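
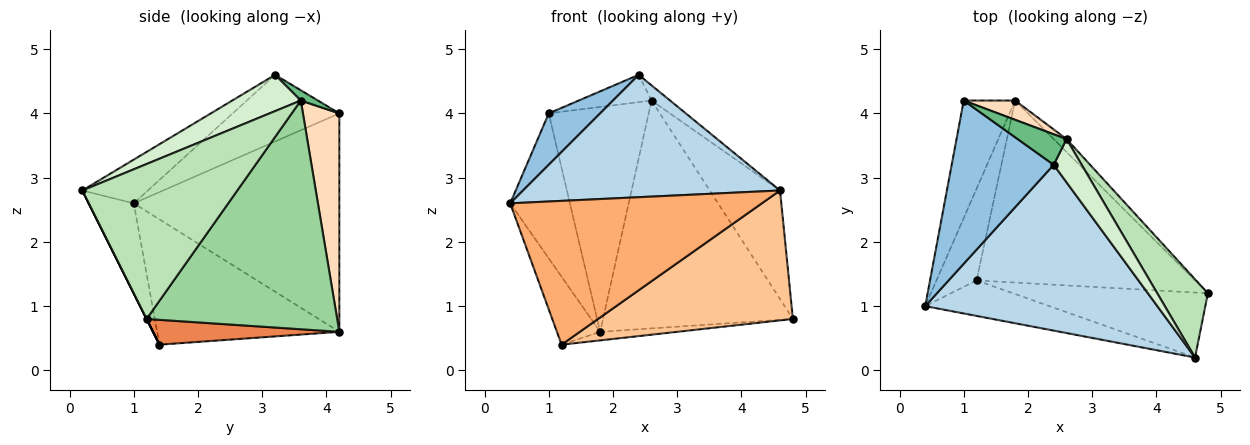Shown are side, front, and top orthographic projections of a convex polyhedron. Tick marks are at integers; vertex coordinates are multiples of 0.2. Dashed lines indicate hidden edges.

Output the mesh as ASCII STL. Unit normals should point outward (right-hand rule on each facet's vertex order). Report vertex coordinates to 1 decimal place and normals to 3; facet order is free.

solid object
 facet normal -0.937 0.272 -0.220
  outer loop
   vertex 1.8 4.2 0.6
   vertex 0.4 1.0 2.6
   vertex 1.0 4.2 4.0
  endloop
 endfacet
 facet normal -0.529 -0.255 0.809
  outer loop
   vertex 2.4 3.2 4.6
   vertex 1.0 4.2 4.0
   vertex 0.4 1.0 2.6
  endloop
 endfacet
 facet normal -0.150 -0.587 0.796
  outer loop
   vertex 2.4 3.2 4.6
   vertex 0.4 1.0 2.6
   vertex 4.6 0.2 2.8
  endloop
 endfacet
 facet normal -0.929 0.220 -0.298
  outer loop
   vertex 1.2 1.4 0.4
   vertex 0.4 1.0 2.6
   vertex 1.8 4.2 0.6
  endloop
 endfacet
 facet normal 0.113 0.047 -0.993
  outer loop
   vertex 1.2 1.4 0.4
   vertex 1.8 4.2 0.6
   vertex 4.8 1.2 0.8
  endloop
 endfacet
 facet normal -0.171 -0.957 -0.236
  outer loop
   vertex 1.2 1.4 0.4
   vertex 4.6 0.2 2.8
   vertex 0.4 1.0 2.6
  endloop
 endfacet
 facet normal 0.000 -0.894 -0.447
  outer loop
   vertex 1.2 1.4 0.4
   vertex 4.8 1.2 0.8
   vertex 4.6 0.2 2.8
  endloop
 endfacet
 facet normal 0.341 0.937 0.080
  outer loop
   vertex 2.6 3.6 4.2
   vertex 1.8 4.2 0.6
   vertex 1.0 4.2 4.0
  endloop
 endfacet
 facet normal 0.155 0.659 0.736
  outer loop
   vertex 2.6 3.6 4.2
   vertex 1.0 4.2 4.0
   vertex 2.4 3.2 4.6
  endloop
 endfacet
 facet normal 0.708 0.705 -0.040
  outer loop
   vertex 2.6 3.6 4.2
   vertex 4.8 1.2 0.8
   vertex 1.8 4.2 0.6
  endloop
 endfacet
 facet normal 0.873 0.396 0.285
  outer loop
   vertex 2.6 3.6 4.2
   vertex 4.6 0.2 2.8
   vertex 4.8 1.2 0.8
  endloop
 endfacet
 facet normal 0.774 0.210 0.597
  outer loop
   vertex 2.6 3.6 4.2
   vertex 2.4 3.2 4.6
   vertex 4.6 0.2 2.8
  endloop
 endfacet
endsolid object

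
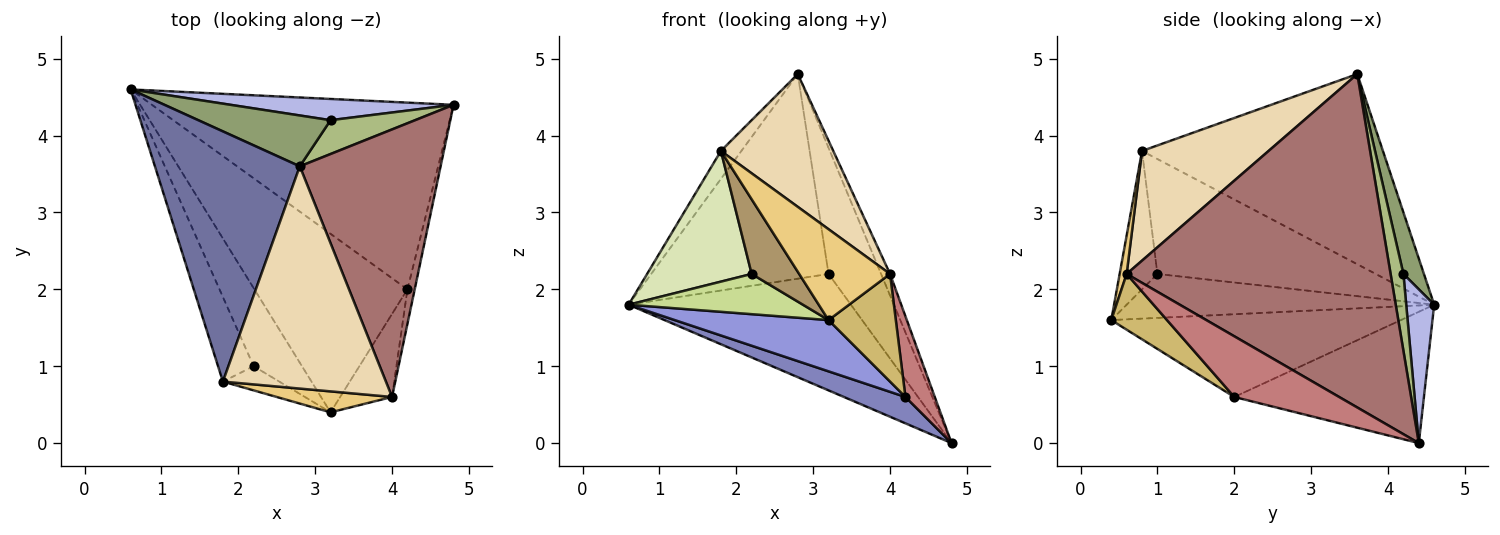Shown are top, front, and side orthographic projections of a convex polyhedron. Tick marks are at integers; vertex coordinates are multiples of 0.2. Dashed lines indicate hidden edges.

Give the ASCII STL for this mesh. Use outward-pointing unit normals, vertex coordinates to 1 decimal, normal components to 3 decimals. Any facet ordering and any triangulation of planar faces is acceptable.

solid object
 facet normal -0.794 0.068 0.605
  outer loop
   vertex 1.8 0.8 3.8
   vertex 2.8 3.6 4.8
   vertex 0.6 4.6 1.8
  endloop
 endfacet
 facet normal -0.396 -0.128 -0.909
  outer loop
   vertex 4.2 2.0 0.6
   vertex 0.6 4.6 1.8
   vertex 4.8 4.4 0.0
  endloop
 endfacet
 facet normal -0.461 -0.245 -0.853
  outer loop
   vertex 4.2 2.0 0.6
   vertex 3.2 0.4 1.6
   vertex 0.6 4.6 1.8
  endloop
 endfacet
 facet normal 0.123 0.976 0.178
  outer loop
   vertex 3.2 4.2 2.2
   vertex 4.8 4.4 0.0
   vertex 0.6 4.6 1.8
  endloop
 endfacet
 facet normal 0.111 0.964 0.240
  outer loop
   vertex 3.2 4.2 2.2
   vertex 0.6 4.6 1.8
   vertex 2.8 3.6 4.8
  endloop
 endfacet
 facet normal 0.229 0.940 0.252
  outer loop
   vertex 3.2 4.2 2.2
   vertex 2.8 3.6 4.8
   vertex 4.8 4.4 0.0
  endloop
 endfacet
 facet normal -0.629 -0.356 -0.691
  outer loop
   vertex 2.2 1.0 2.2
   vertex 0.6 4.6 1.8
   vertex 3.2 0.4 1.6
  endloop
 endfacet
 facet normal -0.869 -0.416 -0.269
  outer loop
   vertex 2.2 1.0 2.2
   vertex 1.8 0.8 3.8
   vertex 0.6 4.6 1.8
  endloop
 endfacet
 facet normal -0.603 -0.759 -0.246
  outer loop
   vertex 2.2 1.0 2.2
   vertex 3.2 0.4 1.6
   vertex 1.8 0.8 3.8
  endloop
 endfacet
 facet normal 0.549 -0.662 -0.511
  outer loop
   vertex 4.0 0.6 2.2
   vertex 3.2 0.4 1.6
   vertex 4.2 2.0 0.6
  endloop
 endfacet
 facet normal 0.075 -0.972 0.224
  outer loop
   vertex 4.0 0.6 2.2
   vertex 1.8 0.8 3.8
   vertex 3.2 0.4 1.6
  endloop
 endfacet
 facet normal 0.500 -0.444 0.743
  outer loop
   vertex 4.0 0.6 2.2
   vertex 2.8 3.6 4.8
   vertex 1.8 0.8 3.8
  endloop
 endfacet
 facet normal 0.921 0.031 0.389
  outer loop
   vertex 4.0 0.6 2.2
   vertex 4.8 4.4 0.0
   vertex 2.8 3.6 4.8
  endloop
 endfacet
 facet normal 0.957 -0.268 -0.115
  outer loop
   vertex 4.0 0.6 2.2
   vertex 4.2 2.0 0.6
   vertex 4.8 4.4 0.0
  endloop
 endfacet
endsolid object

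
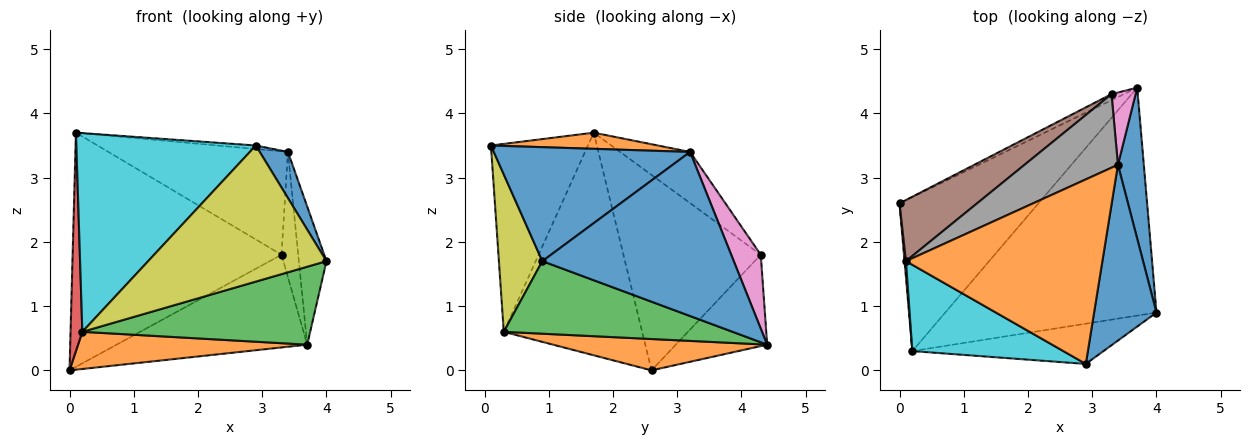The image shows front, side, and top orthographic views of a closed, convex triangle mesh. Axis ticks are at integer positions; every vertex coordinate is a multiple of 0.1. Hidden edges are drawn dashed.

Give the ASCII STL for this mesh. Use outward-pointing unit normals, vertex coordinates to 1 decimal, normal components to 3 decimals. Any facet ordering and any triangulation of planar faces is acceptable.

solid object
 facet normal 0.978 0.141 0.154
  outer loop
   vertex 3.4 3.2 3.4
   vertex 4.0 0.9 1.7
   vertex 3.7 4.4 0.4
  endloop
 endfacet
 facet normal 0.214 -0.229 -0.950
  outer loop
   vertex 0.2 0.3 0.6
   vertex 0.0 2.6 0.0
   vertex 3.7 4.4 0.4
  endloop
 endfacet
 facet normal 0.309 -0.308 -0.900
  outer loop
   vertex 0.2 0.3 0.6
   vertex 3.7 4.4 0.4
   vertex 4.0 0.9 1.7
  endloop
 endfacet
 facet normal -0.996 -0.085 0.006
  outer loop
   vertex 0.2 0.3 0.6
   vertex 0.1 1.7 3.7
   vertex 0.0 2.6 0.0
  endloop
 endfacet
 facet normal -0.432 0.900 -0.059
  outer loop
   vertex 3.3 4.3 1.8
   vertex 3.7 4.4 0.4
   vertex 0.0 2.6 0.0
  endloop
 endfacet
 facet normal -0.537 0.816 0.213
  outer loop
   vertex 3.3 4.3 1.8
   vertex 0.0 2.6 0.0
   vertex 0.1 1.7 3.7
  endloop
 endfacet
 facet normal 0.837 0.473 0.273
  outer loop
   vertex 3.3 4.3 1.8
   vertex 3.4 3.2 3.4
   vertex 3.7 4.4 0.4
  endloop
 endfacet
 facet normal -0.303 0.776 0.553
  outer loop
   vertex 3.3 4.3 1.8
   vertex 0.1 1.7 3.7
   vertex 3.4 3.2 3.4
  endloop
 endfacet
 facet normal 0.227 -0.934 -0.276
  outer loop
   vertex 2.9 0.1 3.5
   vertex 0.2 0.3 0.6
   vertex 4.0 0.9 1.7
  endloop
 endfacet
 facet normal -0.444 -0.822 0.357
  outer loop
   vertex 2.9 0.1 3.5
   vertex 0.1 1.7 3.7
   vertex 0.2 0.3 0.6
  endloop
 endfacet
 facet normal 0.870 -0.125 0.476
  outer loop
   vertex 2.9 0.1 3.5
   vertex 4.0 0.9 1.7
   vertex 3.4 3.2 3.4
  endloop
 endfacet
 facet normal 0.082 0.019 0.996
  outer loop
   vertex 2.9 0.1 3.5
   vertex 3.4 3.2 3.4
   vertex 0.1 1.7 3.7
  endloop
 endfacet
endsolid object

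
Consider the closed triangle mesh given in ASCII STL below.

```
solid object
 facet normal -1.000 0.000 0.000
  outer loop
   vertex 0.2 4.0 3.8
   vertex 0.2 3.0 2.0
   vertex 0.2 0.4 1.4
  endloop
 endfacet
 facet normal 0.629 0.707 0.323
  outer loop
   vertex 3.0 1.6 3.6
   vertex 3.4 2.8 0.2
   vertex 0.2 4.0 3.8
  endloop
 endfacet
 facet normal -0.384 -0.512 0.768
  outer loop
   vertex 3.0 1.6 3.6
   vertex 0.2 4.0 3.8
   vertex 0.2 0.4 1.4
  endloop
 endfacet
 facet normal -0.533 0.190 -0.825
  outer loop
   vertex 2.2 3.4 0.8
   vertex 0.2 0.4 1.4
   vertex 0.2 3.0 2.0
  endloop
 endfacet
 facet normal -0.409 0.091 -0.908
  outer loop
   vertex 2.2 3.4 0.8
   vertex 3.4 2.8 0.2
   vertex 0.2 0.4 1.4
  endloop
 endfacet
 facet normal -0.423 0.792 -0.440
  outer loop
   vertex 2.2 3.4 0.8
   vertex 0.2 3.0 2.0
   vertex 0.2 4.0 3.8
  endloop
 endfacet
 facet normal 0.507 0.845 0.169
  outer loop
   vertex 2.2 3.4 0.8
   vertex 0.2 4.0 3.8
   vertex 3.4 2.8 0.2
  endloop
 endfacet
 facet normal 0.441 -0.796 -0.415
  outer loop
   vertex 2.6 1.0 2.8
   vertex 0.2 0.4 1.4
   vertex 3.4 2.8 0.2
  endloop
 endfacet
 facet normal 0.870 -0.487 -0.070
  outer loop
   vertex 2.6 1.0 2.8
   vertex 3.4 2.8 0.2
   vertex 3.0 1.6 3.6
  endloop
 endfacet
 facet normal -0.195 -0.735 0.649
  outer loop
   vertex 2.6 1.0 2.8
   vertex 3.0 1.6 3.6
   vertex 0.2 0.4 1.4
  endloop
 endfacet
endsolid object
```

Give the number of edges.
15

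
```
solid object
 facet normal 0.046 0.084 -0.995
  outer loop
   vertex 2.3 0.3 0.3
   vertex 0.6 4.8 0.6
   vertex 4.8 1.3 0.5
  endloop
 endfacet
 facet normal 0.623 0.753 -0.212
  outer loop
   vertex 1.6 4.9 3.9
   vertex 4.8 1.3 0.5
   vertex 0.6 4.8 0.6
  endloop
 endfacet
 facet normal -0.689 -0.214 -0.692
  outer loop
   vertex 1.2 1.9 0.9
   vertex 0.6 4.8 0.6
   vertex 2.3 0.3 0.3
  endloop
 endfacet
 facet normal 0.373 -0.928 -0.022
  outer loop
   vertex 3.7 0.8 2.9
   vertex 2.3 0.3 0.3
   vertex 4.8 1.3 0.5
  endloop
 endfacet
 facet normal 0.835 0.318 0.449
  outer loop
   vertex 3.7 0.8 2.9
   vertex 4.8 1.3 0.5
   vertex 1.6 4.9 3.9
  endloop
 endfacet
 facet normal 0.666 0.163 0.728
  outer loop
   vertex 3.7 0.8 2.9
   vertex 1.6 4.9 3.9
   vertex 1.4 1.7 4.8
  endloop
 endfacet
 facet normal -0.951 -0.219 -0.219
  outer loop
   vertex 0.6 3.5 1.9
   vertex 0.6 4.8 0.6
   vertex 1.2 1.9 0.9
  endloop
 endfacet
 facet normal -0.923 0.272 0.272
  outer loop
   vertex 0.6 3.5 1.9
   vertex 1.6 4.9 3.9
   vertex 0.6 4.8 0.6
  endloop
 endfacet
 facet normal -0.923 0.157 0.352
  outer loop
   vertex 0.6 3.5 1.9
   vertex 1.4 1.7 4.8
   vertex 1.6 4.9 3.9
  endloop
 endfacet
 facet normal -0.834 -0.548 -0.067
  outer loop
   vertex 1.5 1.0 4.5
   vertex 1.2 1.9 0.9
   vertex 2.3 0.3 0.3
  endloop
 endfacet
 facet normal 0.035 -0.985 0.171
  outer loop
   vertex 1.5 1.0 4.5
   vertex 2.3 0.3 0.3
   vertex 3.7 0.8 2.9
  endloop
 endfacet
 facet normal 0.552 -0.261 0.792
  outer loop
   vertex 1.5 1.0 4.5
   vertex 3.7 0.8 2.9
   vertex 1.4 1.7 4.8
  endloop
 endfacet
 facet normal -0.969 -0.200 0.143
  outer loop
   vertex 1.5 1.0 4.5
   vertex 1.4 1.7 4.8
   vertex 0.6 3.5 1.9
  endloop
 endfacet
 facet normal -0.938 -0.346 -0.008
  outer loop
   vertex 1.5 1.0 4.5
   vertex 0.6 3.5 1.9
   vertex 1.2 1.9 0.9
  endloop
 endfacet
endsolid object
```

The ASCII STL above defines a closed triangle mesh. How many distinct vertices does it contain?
9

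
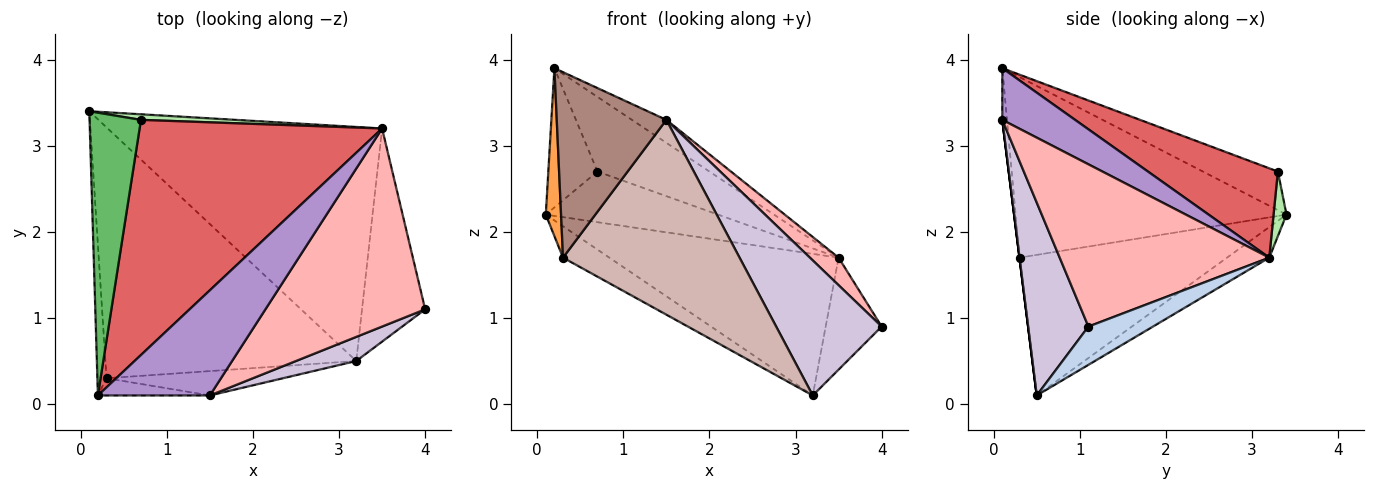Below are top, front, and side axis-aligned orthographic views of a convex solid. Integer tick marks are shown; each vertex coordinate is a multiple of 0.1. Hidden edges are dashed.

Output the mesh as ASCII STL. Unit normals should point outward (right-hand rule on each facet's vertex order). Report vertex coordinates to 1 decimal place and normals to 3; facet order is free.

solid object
 facet normal -0.095 0.515 -0.852
  outer loop
   vertex 3.5 3.2 1.7
   vertex 3.2 0.5 0.1
   vertex 0.1 3.4 2.2
  endloop
 endfacet
 facet normal 0.473 0.410 -0.780
  outer loop
   vertex 3.5 3.2 1.7
   vertex 4.0 1.1 0.9
   vertex 3.2 0.5 0.1
  endloop
 endfacet
 facet normal -0.997 -0.056 -0.050
  outer loop
   vertex 0.3 0.3 1.7
   vertex 0.2 0.1 3.9
   vertex 0.1 3.4 2.2
  endloop
 endfacet
 facet normal -0.486 0.109 -0.867
  outer loop
   vertex 0.3 0.3 1.7
   vertex 0.1 3.4 2.2
   vertex 3.2 0.5 0.1
  endloop
 endfacet
 facet normal -0.559 0.366 0.744
  outer loop
   vertex 0.7 3.3 2.7
   vertex 0.1 3.4 2.2
   vertex 0.2 0.1 3.9
  endloop
 endfacet
 facet normal 0.074 0.991 0.109
  outer loop
   vertex 0.7 3.3 2.7
   vertex 3.5 3.2 1.7
   vertex 0.1 3.4 2.2
  endloop
 endfacet
 facet normal 0.331 0.285 0.899
  outer loop
   vertex 0.7 3.3 2.7
   vertex 0.2 0.1 3.9
   vertex 3.5 3.2 1.7
  endloop
 endfacet
 facet normal 0.709 -0.097 0.698
  outer loop
   vertex 1.5 0.1 3.3
   vertex 4.0 1.1 0.9
   vertex 3.5 3.2 1.7
  endloop
 endfacet
 facet normal 0.411 0.194 0.891
  outer loop
   vertex 1.5 0.1 3.3
   vertex 3.5 3.2 1.7
   vertex 0.2 0.1 3.9
  endloop
 endfacet
 facet normal 0.490 -0.858 0.153
  outer loop
   vertex 1.5 0.1 3.3
   vertex 3.2 0.5 0.1
   vertex 4.0 1.1 0.9
  endloop
 endfacet
 facet normal -0.043 -0.995 -0.092
  outer loop
   vertex 1.5 0.1 3.3
   vertex 0.2 0.1 3.9
   vertex 0.3 0.3 1.7
  endloop
 endfacet
 facet normal 0.000 -0.992 -0.124
  outer loop
   vertex 1.5 0.1 3.3
   vertex 0.3 0.3 1.7
   vertex 3.2 0.5 0.1
  endloop
 endfacet
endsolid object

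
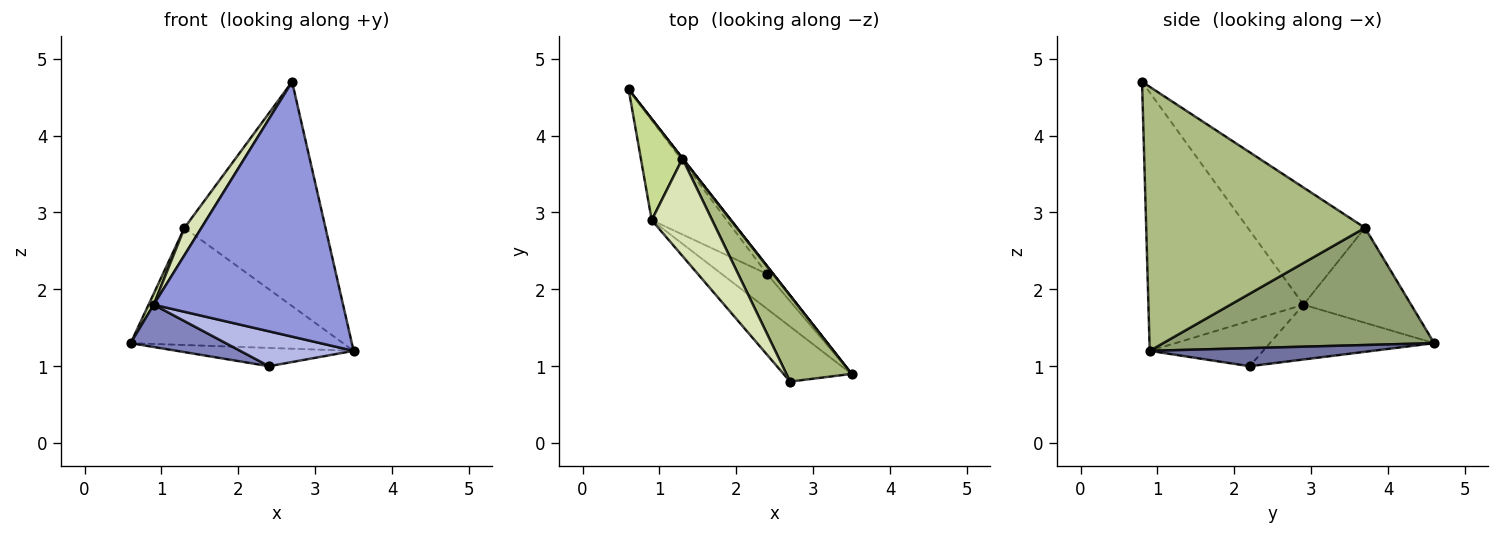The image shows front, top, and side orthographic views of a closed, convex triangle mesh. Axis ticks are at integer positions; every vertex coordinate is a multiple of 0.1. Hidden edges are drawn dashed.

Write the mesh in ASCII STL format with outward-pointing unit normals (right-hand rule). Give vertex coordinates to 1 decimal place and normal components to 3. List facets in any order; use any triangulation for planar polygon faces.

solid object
 facet normal 0.756 0.600 -0.261
  outer loop
   vertex 2.4 2.2 1.0
   vertex 0.6 4.6 1.3
   vertex 3.5 0.9 1.2
  endloop
 endfacet
 facet normal -0.558 -0.323 -0.764
  outer loop
   vertex 0.9 2.9 1.8
   vertex 0.6 4.6 1.3
   vertex 2.4 2.2 1.0
  endloop
 endfacet
 facet normal -0.625 -0.763 -0.165
  outer loop
   vertex 0.9 2.9 1.8
   vertex 3.5 0.9 1.2
   vertex 2.7 0.8 4.7
  endloop
 endfacet
 facet normal -0.577 -0.577 -0.577
  outer loop
   vertex 0.9 2.9 1.8
   vertex 2.4 2.2 1.0
   vertex 3.5 0.9 1.2
  endloop
 endfacet
 facet normal 0.787 0.617 0.003
  outer loop
   vertex 1.3 3.7 2.8
   vertex 3.5 0.9 1.2
   vertex 0.6 4.6 1.3
  endloop
 endfacet
 facet normal 0.823 0.530 0.203
  outer loop
   vertex 1.3 3.7 2.8
   vertex 2.7 0.8 4.7
   vertex 3.5 0.9 1.2
  endloop
 endfacet
 facet normal -0.915 -0.044 0.401
  outer loop
   vertex 1.3 3.7 2.8
   vertex 0.6 4.6 1.3
   vertex 0.9 2.9 1.8
  endloop
 endfacet
 facet normal -0.881 -0.128 0.455
  outer loop
   vertex 1.3 3.7 2.8
   vertex 0.9 2.9 1.8
   vertex 2.7 0.8 4.7
  endloop
 endfacet
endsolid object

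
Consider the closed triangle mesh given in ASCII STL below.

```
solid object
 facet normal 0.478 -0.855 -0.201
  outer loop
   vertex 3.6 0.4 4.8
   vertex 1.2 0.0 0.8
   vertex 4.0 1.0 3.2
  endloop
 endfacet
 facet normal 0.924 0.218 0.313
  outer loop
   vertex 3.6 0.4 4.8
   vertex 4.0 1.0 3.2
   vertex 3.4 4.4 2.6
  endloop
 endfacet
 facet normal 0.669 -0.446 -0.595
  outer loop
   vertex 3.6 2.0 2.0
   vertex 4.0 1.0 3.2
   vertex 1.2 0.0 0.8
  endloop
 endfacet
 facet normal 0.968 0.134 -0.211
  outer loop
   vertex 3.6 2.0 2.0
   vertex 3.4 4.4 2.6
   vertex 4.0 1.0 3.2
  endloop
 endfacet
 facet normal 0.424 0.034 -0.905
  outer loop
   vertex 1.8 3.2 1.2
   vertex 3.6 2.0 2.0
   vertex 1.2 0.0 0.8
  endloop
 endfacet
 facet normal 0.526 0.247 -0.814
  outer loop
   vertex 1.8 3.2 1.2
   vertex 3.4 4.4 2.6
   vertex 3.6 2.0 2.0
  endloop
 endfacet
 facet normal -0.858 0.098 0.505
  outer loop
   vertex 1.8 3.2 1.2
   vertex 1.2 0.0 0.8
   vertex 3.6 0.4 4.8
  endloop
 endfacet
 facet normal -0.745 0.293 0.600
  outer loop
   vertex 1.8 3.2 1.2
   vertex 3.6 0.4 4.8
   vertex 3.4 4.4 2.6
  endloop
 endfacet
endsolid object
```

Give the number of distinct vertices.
6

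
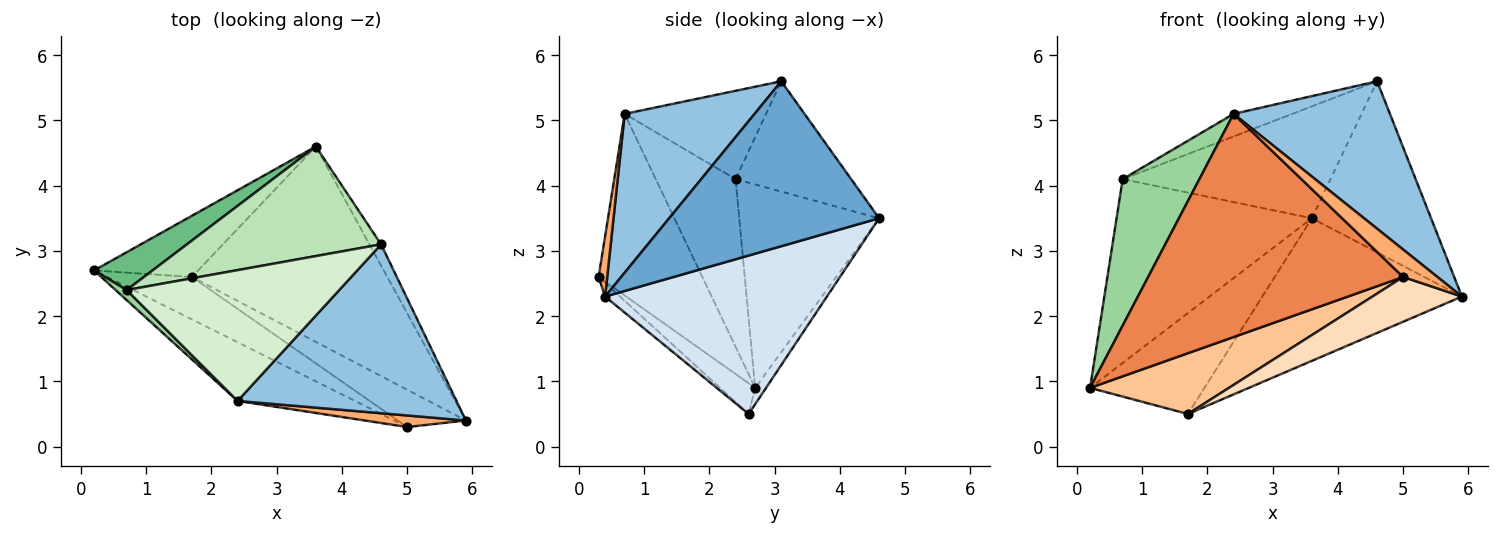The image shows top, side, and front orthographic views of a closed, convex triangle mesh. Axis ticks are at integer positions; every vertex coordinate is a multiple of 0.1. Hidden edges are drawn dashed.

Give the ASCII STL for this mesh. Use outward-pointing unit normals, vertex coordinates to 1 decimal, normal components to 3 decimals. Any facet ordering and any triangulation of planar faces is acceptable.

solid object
 facet normal 0.868 0.493 -0.061
  outer loop
   vertex 4.6 3.1 5.6
   vertex 5.9 0.4 2.3
   vertex 3.6 4.6 3.5
  endloop
 endfacet
 facet normal 0.479 -0.577 0.661
  outer loop
   vertex 2.4 0.7 5.1
   vertex 5.9 0.4 2.3
   vertex 4.6 3.1 5.6
  endloop
 endfacet
 facet normal -0.081 0.852 -0.517
  outer loop
   vertex 1.7 2.6 0.5
   vertex 0.2 2.7 0.9
   vertex 3.6 4.6 3.5
  endloop
 endfacet
 facet normal 0.548 0.493 -0.676
  outer loop
   vertex 1.7 2.6 0.5
   vertex 3.6 4.6 3.5
   vertex 5.9 0.4 2.3
  endloop
 endfacet
 facet normal -0.366 -0.900 -0.237
  outer loop
   vertex 5.0 0.3 2.6
   vertex 2.4 0.7 5.1
   vertex 0.2 2.7 0.9
  endloop
 endfacet
 facet normal 0.226 -0.898 0.379
  outer loop
   vertex 5.0 0.3 2.6
   vertex 5.9 0.4 2.3
   vertex 2.4 0.7 5.1
  endloop
 endfacet
 facet normal -0.203 -0.803 -0.560
  outer loop
   vertex 5.0 0.3 2.6
   vertex 0.2 2.7 0.9
   vertex 1.7 2.6 0.5
  endloop
 endfacet
 facet normal -0.127 -0.762 -0.635
  outer loop
   vertex 5.0 0.3 2.6
   vertex 1.7 2.6 0.5
   vertex 5.9 0.4 2.3
  endloop
 endfacet
 facet normal -0.574 0.802 0.165
  outer loop
   vertex 0.7 2.4 4.1
   vertex 3.6 4.6 3.5
   vertex 0.2 2.7 0.9
  endloop
 endfacet
 facet normal -0.720 -0.692 0.048
  outer loop
   vertex 0.7 2.4 4.1
   vertex 0.2 2.7 0.9
   vertex 2.4 0.7 5.1
  endloop
 endfacet
 facet normal -0.369 0.664 0.650
  outer loop
   vertex 0.7 2.4 4.1
   vertex 4.6 3.1 5.6
   vertex 3.6 4.6 3.5
  endloop
 endfacet
 facet normal -0.379 0.157 0.912
  outer loop
   vertex 0.7 2.4 4.1
   vertex 2.4 0.7 5.1
   vertex 4.6 3.1 5.6
  endloop
 endfacet
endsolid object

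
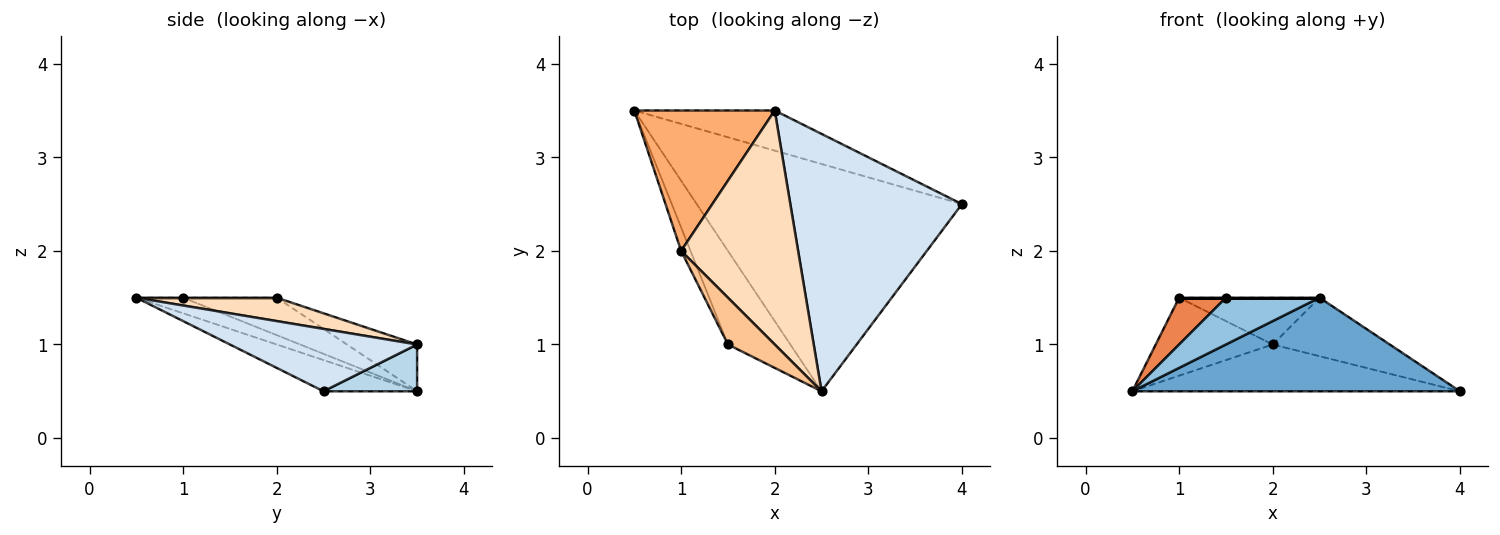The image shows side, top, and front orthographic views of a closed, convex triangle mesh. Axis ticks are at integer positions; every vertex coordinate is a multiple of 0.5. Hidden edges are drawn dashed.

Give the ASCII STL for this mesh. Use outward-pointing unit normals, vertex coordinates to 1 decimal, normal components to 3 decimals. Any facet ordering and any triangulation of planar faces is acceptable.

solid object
 facet normal -0.108 -0.379 -0.919
  outer loop
   vertex 2.5 0.5 1.5
   vertex 0.5 3.5 0.5
   vertex 4.0 2.5 0.5
  endloop
 endfacet
 facet normal -0.218 -0.436 -0.873
  outer loop
   vertex 1.5 1.0 1.5
   vertex 0.5 3.5 0.5
   vertex 2.5 0.5 1.5
  endloop
 endfacet
 facet normal 0.212 0.742 -0.636
  outer loop
   vertex 2.0 3.5 1.0
   vertex 4.0 2.5 0.5
   vertex 0.5 3.5 0.5
  endloop
 endfacet
 facet normal 0.334 0.209 0.919
  outer loop
   vertex 2.0 3.5 1.0
   vertex 2.5 0.5 1.5
   vertex 4.0 2.5 0.5
  endloop
 endfacet
 facet normal -0.873 -0.436 -0.218
  outer loop
   vertex 1.0 2.0 1.5
   vertex 0.5 3.5 0.5
   vertex 1.5 1.0 1.5
  endloop
 endfacet
 facet normal -0.280 0.466 0.839
  outer loop
   vertex 1.0 2.0 1.5
   vertex 2.0 3.5 1.0
   vertex 0.5 3.5 0.5
  endloop
 endfacet
 facet normal 0.000 0.000 1.000
  outer loop
   vertex 1.0 2.0 1.5
   vertex 1.5 1.0 1.5
   vertex 2.5 0.5 1.5
  endloop
 endfacet
 facet normal 0.192 0.192 0.962
  outer loop
   vertex 1.0 2.0 1.5
   vertex 2.5 0.5 1.5
   vertex 2.0 3.5 1.0
  endloop
 endfacet
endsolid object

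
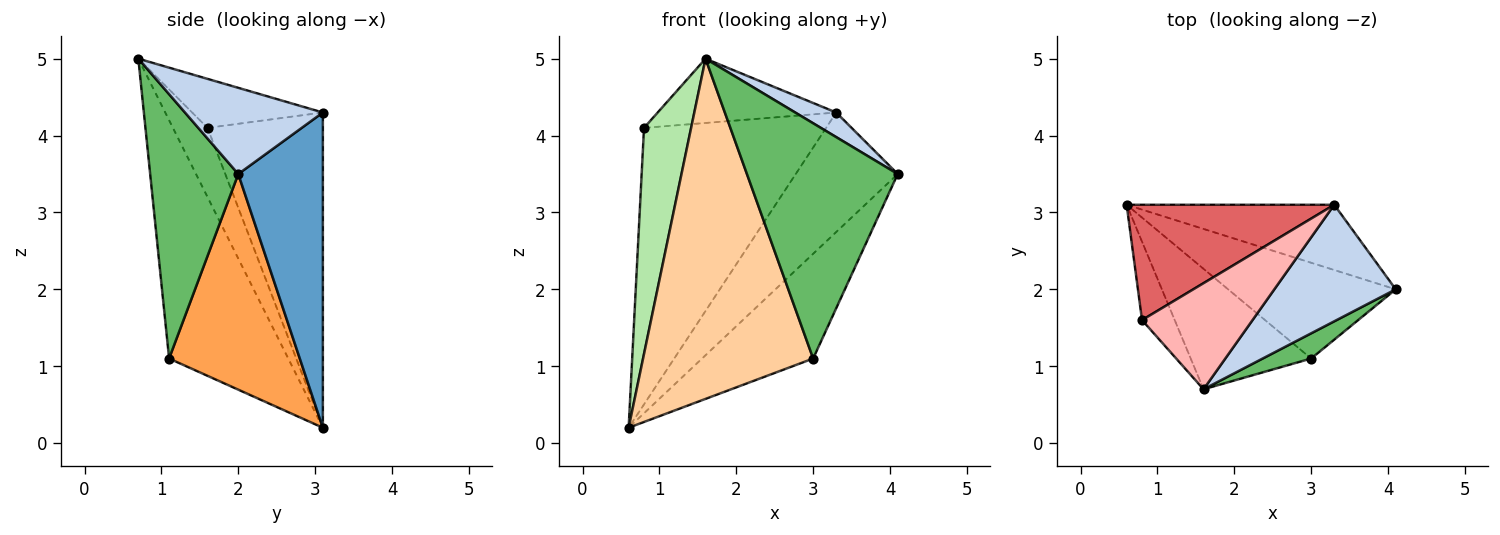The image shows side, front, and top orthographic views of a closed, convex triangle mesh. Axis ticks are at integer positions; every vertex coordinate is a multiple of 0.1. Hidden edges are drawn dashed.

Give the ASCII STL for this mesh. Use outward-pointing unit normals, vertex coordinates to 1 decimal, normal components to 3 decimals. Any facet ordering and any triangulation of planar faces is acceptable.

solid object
 facet normal 0.588 0.710 -0.387
  outer loop
   vertex 3.3 3.1 4.3
   vertex 4.1 2.0 3.5
   vertex 0.6 3.1 0.2
  endloop
 endfacet
 facet normal 0.570 -0.170 0.804
  outer loop
   vertex 3.3 3.1 4.3
   vertex 1.6 0.7 5.0
   vertex 4.1 2.0 3.5
  endloop
 endfacet
 facet normal 0.656 0.557 -0.509
  outer loop
   vertex 3.0 1.1 1.1
   vertex 0.6 3.1 0.2
   vertex 4.1 2.0 3.5
  endloop
 endfacet
 facet normal -0.551 -0.787 -0.278
  outer loop
   vertex 3.0 1.1 1.1
   vertex 1.6 0.7 5.0
   vertex 0.6 3.1 0.2
  endloop
 endfacet
 facet normal 0.502 -0.860 0.092
  outer loop
   vertex 3.0 1.1 1.1
   vertex 4.1 2.0 3.5
   vertex 1.6 0.7 5.0
  endloop
 endfacet
 facet normal -0.570 -0.776 -0.269
  outer loop
   vertex 0.8 1.6 4.1
   vertex 0.6 3.1 0.2
   vertex 1.6 0.7 5.0
  endloop
 endfacet
 facet normal -0.505 0.797 0.332
  outer loop
   vertex 0.8 1.6 4.1
   vertex 3.3 3.1 4.3
   vertex 0.6 3.1 0.2
  endloop
 endfacet
 facet normal -0.355 0.484 0.800
  outer loop
   vertex 0.8 1.6 4.1
   vertex 1.6 0.7 5.0
   vertex 3.3 3.1 4.3
  endloop
 endfacet
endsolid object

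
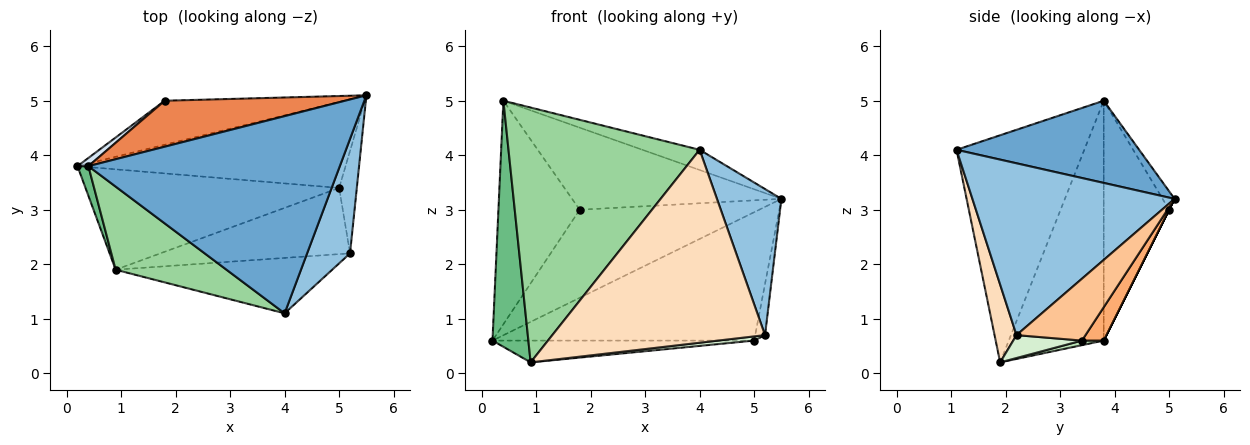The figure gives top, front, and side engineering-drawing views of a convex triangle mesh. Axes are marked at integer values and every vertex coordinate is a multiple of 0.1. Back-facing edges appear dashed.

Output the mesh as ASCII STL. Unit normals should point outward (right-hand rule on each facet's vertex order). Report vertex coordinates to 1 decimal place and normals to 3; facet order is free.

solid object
 facet normal 0.309 0.097 0.946
  outer loop
   vertex 0.4 3.8 5.0
   vertex 4.0 1.1 4.1
   vertex 5.5 5.1 3.2
  endloop
 endfacet
 facet normal 0.927 -0.295 0.232
  outer loop
   vertex 5.2 2.2 0.7
   vertex 5.5 5.1 3.2
   vertex 4.0 1.1 4.1
  endloop
 endfacet
 facet normal 0.000 0.894 -0.447
  outer loop
   vertex 1.8 5.0 3.0
   vertex 5.5 5.1 3.2
   vertex 0.2 3.8 0.6
  endloop
 endfacet
 facet normal -0.627 0.779 0.028
  outer loop
   vertex 1.8 5.0 3.0
   vertex 0.2 3.8 0.6
   vertex 0.4 3.8 5.0
  endloop
 endfacet
 facet normal -0.050 0.871 0.488
  outer loop
   vertex 1.8 5.0 3.0
   vertex 0.4 3.8 5.0
   vertex 5.5 5.1 3.2
  endloop
 endfacet
 facet normal 0.069 0.829 -0.555
  outer loop
   vertex 5.0 3.4 0.6
   vertex 0.2 3.8 0.6
   vertex 5.5 5.1 3.2
  endloop
 endfacet
 facet normal 0.953 0.136 -0.272
  outer loop
   vertex 5.0 3.4 0.6
   vertex 5.5 5.1 3.2
   vertex 5.2 2.2 0.7
  endloop
 endfacet
 facet normal 0.099 -0.956 -0.275
  outer loop
   vertex 0.9 1.9 0.2
   vertex 5.2 2.2 0.7
   vertex 4.0 1.1 4.1
  endloop
 endfacet
 facet normal -0.935 -0.353 0.042
  outer loop
   vertex 0.9 1.9 0.2
   vertex 0.4 3.8 5.0
   vertex 0.2 3.8 0.6
  endloop
 endfacet
 facet normal -0.536 -0.802 0.262
  outer loop
   vertex 0.9 1.9 0.2
   vertex 4.0 1.1 4.1
   vertex 0.4 3.8 5.0
  endloop
 endfacet
 facet normal 0.018 0.212 -0.977
  outer loop
   vertex 0.9 1.9 0.2
   vertex 0.2 3.8 0.6
   vertex 5.0 3.4 0.6
  endloop
 endfacet
 facet normal 0.120 -0.063 -0.991
  outer loop
   vertex 0.9 1.9 0.2
   vertex 5.0 3.4 0.6
   vertex 5.2 2.2 0.7
  endloop
 endfacet
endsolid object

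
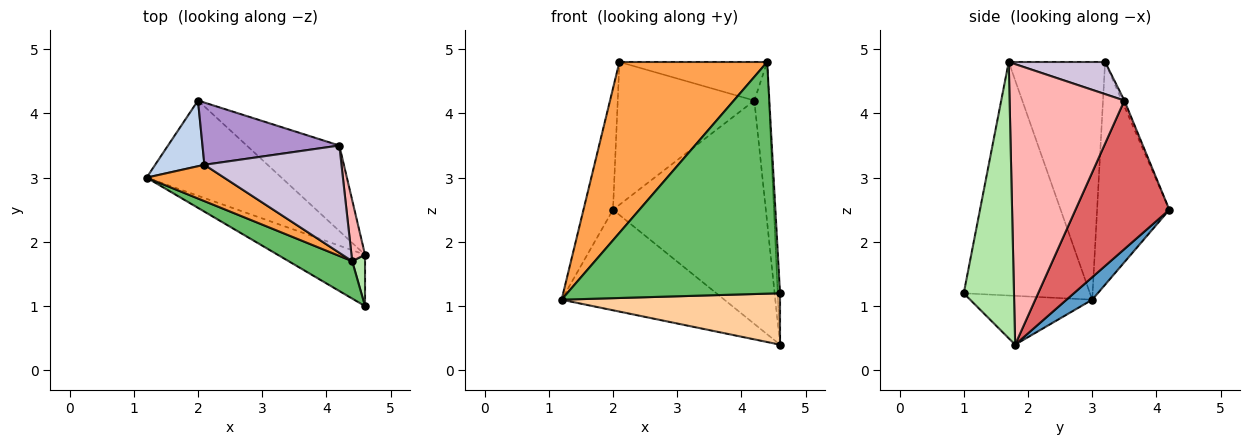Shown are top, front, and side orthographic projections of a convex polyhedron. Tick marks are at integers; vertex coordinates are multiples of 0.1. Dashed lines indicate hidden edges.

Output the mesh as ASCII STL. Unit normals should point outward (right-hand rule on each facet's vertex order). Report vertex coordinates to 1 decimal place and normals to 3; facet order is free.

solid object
 facet normal 0.114 0.721 -0.683
  outer loop
   vertex 2.0 4.2 2.5
   vertex 4.6 1.8 0.4
   vertex 1.2 3.0 1.1
  endloop
 endfacet
 facet normal -0.907 0.371 0.201
  outer loop
   vertex 2.1 3.2 4.8
   vertex 2.0 4.2 2.5
   vertex 1.2 3.0 1.1
  endloop
 endfacet
 facet normal -0.538 -0.825 0.175
  outer loop
   vertex 2.1 3.2 4.8
   vertex 1.2 3.0 1.1
   vertex 4.4 1.7 4.8
  endloop
 endfacet
 facet normal -0.367 -0.658 -0.658
  outer loop
   vertex 4.6 1.0 1.2
   vertex 1.2 3.0 1.1
   vertex 4.6 1.8 0.4
  endloop
 endfacet
 facet normal -0.505 -0.852 0.138
  outer loop
   vertex 4.6 1.0 1.2
   vertex 4.4 1.7 4.8
   vertex 1.2 3.0 1.1
  endloop
 endfacet
 facet normal 0.998 0.046 0.046
  outer loop
   vertex 4.6 1.0 1.2
   vertex 4.6 1.8 0.4
   vertex 4.4 1.7 4.8
  endloop
 endfacet
 facet normal 0.497 0.810 -0.310
  outer loop
   vertex 4.2 3.5 4.2
   vertex 4.6 1.8 0.4
   vertex 2.0 4.2 2.5
  endloop
 endfacet
 facet normal 0.991 0.126 0.048
  outer loop
   vertex 4.2 3.5 4.2
   vertex 4.4 1.7 4.8
   vertex 4.6 1.8 0.4
  endloop
 endfacet
 facet normal -0.017 0.917 0.399
  outer loop
   vertex 4.2 3.5 4.2
   vertex 2.0 4.2 2.5
   vertex 2.1 3.2 4.8
  endloop
 endfacet
 facet normal 0.215 0.330 0.919
  outer loop
   vertex 4.2 3.5 4.2
   vertex 2.1 3.2 4.8
   vertex 4.4 1.7 4.8
  endloop
 endfacet
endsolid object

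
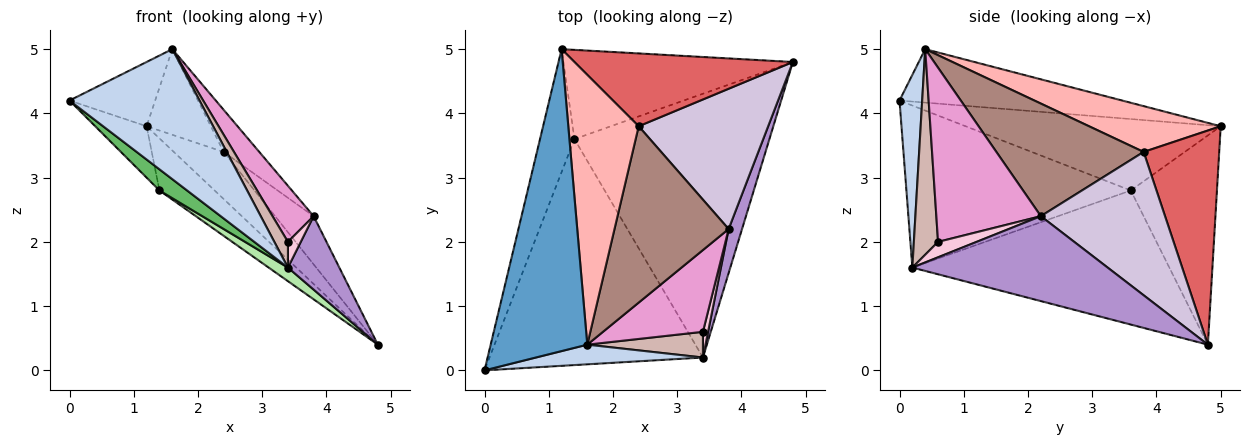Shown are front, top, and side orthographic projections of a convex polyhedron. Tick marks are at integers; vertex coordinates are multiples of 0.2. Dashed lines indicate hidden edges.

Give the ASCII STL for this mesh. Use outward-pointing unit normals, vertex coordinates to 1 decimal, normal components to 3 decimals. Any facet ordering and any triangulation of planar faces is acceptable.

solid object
 facet normal -0.476 0.183 0.860
  outer loop
   vertex 1.6 0.4 5.0
   vertex 1.2 5.0 3.8
   vertex 0.0 0.0 4.2
  endloop
 endfacet
 facet normal 0.170 -0.974 0.147
  outer loop
   vertex 3.4 0.2 1.6
   vertex 1.6 0.4 5.0
   vertex 0.0 0.0 4.2
  endloop
 endfacet
 facet normal -0.886 0.179 -0.427
  outer loop
   vertex 1.4 3.6 2.8
   vertex 0.0 0.0 4.2
   vertex 1.2 5.0 3.8
  endloop
 endfacet
 facet normal -0.619 0.396 -0.678
  outer loop
   vertex 1.4 3.6 2.8
   vertex 1.2 5.0 3.8
   vertex 4.8 4.8 0.4
  endloop
 endfacet
 facet normal -0.603 -0.074 -0.794
  outer loop
   vertex 1.4 3.6 2.8
   vertex 3.4 0.2 1.6
   vertex 0.0 0.0 4.2
  endloop
 endfacet
 facet normal -0.566 -0.042 -0.823
  outer loop
   vertex 1.4 3.6 2.8
   vertex 4.8 4.8 0.4
   vertex 3.4 0.2 1.6
  endloop
 endfacet
 facet normal 0.636 0.419 0.648
  outer loop
   vertex 2.4 3.8 3.4
   vertex 4.8 4.8 0.4
   vertex 1.2 5.0 3.8
  endloop
 endfacet
 facet normal 0.527 0.257 0.810
  outer loop
   vertex 2.4 3.8 3.4
   vertex 1.2 5.0 3.8
   vertex 1.6 0.4 5.0
  endloop
 endfacet
 facet normal 0.956 -0.252 0.151
  outer loop
   vertex 3.8 2.2 2.4
   vertex 3.4 0.2 1.6
   vertex 4.8 4.8 0.4
  endloop
 endfacet
 facet normal 0.723 0.224 0.653
  outer loop
   vertex 3.8 2.2 2.4
   vertex 4.8 4.8 0.4
   vertex 2.4 3.8 3.4
  endloop
 endfacet
 facet normal 0.692 0.167 0.702
  outer loop
   vertex 3.8 2.2 2.4
   vertex 2.4 3.8 3.4
   vertex 1.6 0.4 5.0
  endloop
 endfacet
 facet normal 0.783 -0.440 0.440
  outer loop
   vertex 3.4 0.6 2.0
   vertex 1.6 0.4 5.0
   vertex 3.4 0.2 1.6
  endloop
 endfacet
 facet normal 0.821 -0.323 0.471
  outer loop
   vertex 3.4 0.6 2.0
   vertex 3.8 2.2 2.4
   vertex 1.6 0.4 5.0
  endloop
 endfacet
 facet normal 0.905 -0.302 0.302
  outer loop
   vertex 3.4 0.6 2.0
   vertex 3.4 0.2 1.6
   vertex 3.8 2.2 2.4
  endloop
 endfacet
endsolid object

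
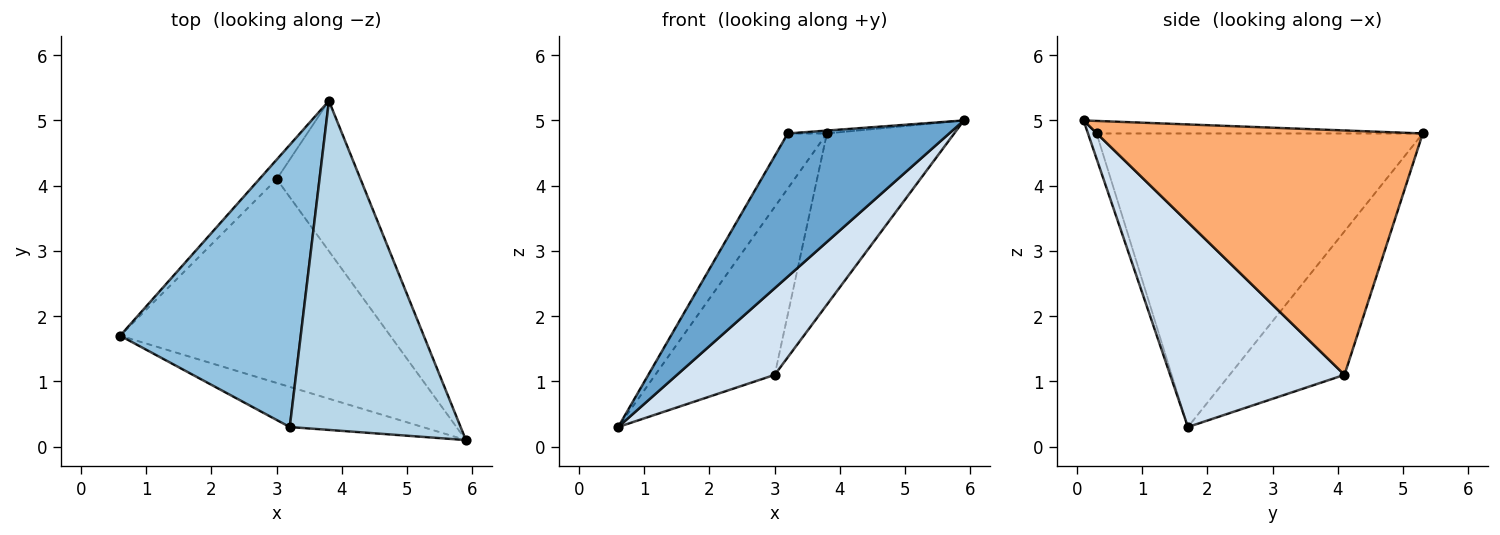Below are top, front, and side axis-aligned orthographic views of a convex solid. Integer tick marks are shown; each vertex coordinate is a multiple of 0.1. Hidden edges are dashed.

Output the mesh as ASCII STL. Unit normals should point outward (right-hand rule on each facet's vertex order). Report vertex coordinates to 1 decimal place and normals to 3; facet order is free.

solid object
 facet normal -0.051 -0.962 -0.270
  outer loop
   vertex 3.2 0.3 4.8
   vertex 0.6 1.7 0.3
   vertex 5.9 0.1 5.0
  endloop
 endfacet
 facet normal -0.847 0.102 0.521
  outer loop
   vertex 3.2 0.3 4.8
   vertex 3.8 5.3 4.8
   vertex 0.6 1.7 0.3
  endloop
 endfacet
 facet normal -0.073 0.009 0.997
  outer loop
   vertex 3.2 0.3 4.8
   vertex 5.9 0.1 5.0
   vertex 3.8 5.3 4.8
  endloop
 endfacet
 facet normal 0.572 -0.321 -0.755
  outer loop
   vertex 3.0 4.1 1.1
   vertex 5.9 0.1 5.0
   vertex 0.6 1.7 0.3
  endloop
 endfacet
 facet normal -0.691 0.718 -0.084
  outer loop
   vertex 3.0 4.1 1.1
   vertex 0.6 1.7 0.3
   vertex 3.8 5.3 4.8
  endloop
 endfacet
 facet normal 0.887 0.347 -0.304
  outer loop
   vertex 3.0 4.1 1.1
   vertex 3.8 5.3 4.8
   vertex 5.9 0.1 5.0
  endloop
 endfacet
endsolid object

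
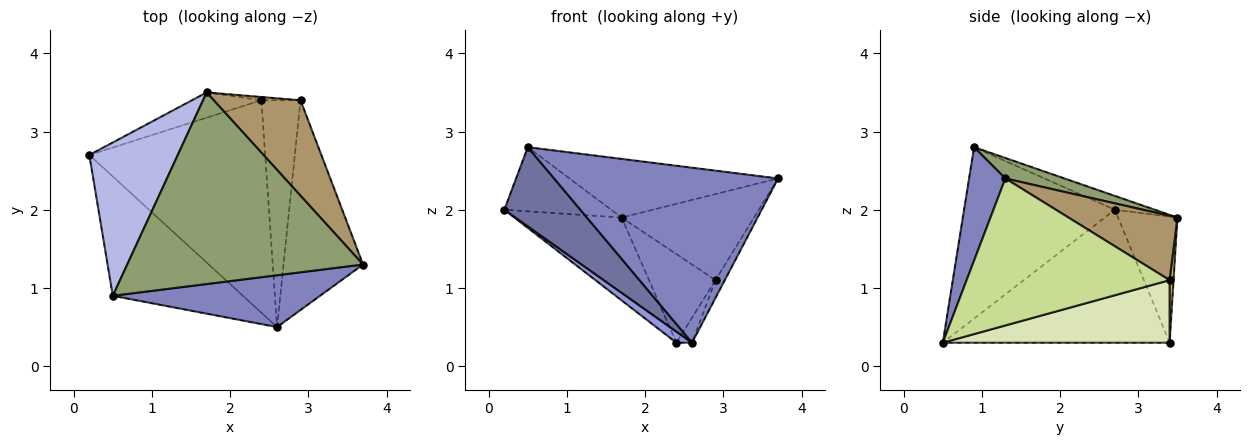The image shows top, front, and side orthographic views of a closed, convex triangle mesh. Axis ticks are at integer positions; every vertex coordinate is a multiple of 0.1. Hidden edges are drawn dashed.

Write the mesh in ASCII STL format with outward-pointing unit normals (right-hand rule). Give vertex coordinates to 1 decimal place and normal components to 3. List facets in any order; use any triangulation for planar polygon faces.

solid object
 facet normal -0.739 -0.373 -0.561
  outer loop
   vertex 2.6 0.5 0.3
   vertex 0.5 0.9 2.8
   vertex 0.2 2.7 2.0
  endloop
 endfacet
 facet normal 0.154 -0.947 0.281
  outer loop
   vertex 2.6 0.5 0.3
   vertex 3.7 1.3 2.4
   vertex 0.5 0.9 2.8
  endloop
 endfacet
 facet normal -0.603 -0.042 -0.797
  outer loop
   vertex 2.4 3.4 0.3
   vertex 2.6 0.5 0.3
   vertex 0.2 2.7 2.0
  endloop
 endfacet
 facet normal -0.143 0.382 0.913
  outer loop
   vertex 1.7 3.5 1.9
   vertex 0.2 2.7 2.0
   vertex 0.5 0.9 2.8
  endloop
 endfacet
 facet normal 0.083 0.292 0.953
  outer loop
   vertex 1.7 3.5 1.9
   vertex 0.5 0.9 2.8
   vertex 3.7 1.3 2.4
  endloop
 endfacet
 facet normal -0.468 0.845 -0.258
  outer loop
   vertex 1.7 3.5 1.9
   vertex 2.4 3.4 0.3
   vertex 0.2 2.7 2.0
  endloop
 endfacet
 facet normal 0.879 0.040 -0.476
  outer loop
   vertex 2.9 3.4 1.1
   vertex 3.7 1.3 2.4
   vertex 2.6 0.5 0.3
  endloop
 endfacet
 facet normal 0.847 0.058 -0.529
  outer loop
   vertex 2.9 3.4 1.1
   vertex 2.6 0.5 0.3
   vertex 2.4 3.4 0.3
  endloop
 endfacet
 facet normal 0.483 0.587 0.651
  outer loop
   vertex 2.9 3.4 1.1
   vertex 1.7 3.5 1.9
   vertex 3.7 1.3 2.4
  endloop
 endfacet
 facet normal 0.059 0.998 -0.037
  outer loop
   vertex 2.9 3.4 1.1
   vertex 2.4 3.4 0.3
   vertex 1.7 3.5 1.9
  endloop
 endfacet
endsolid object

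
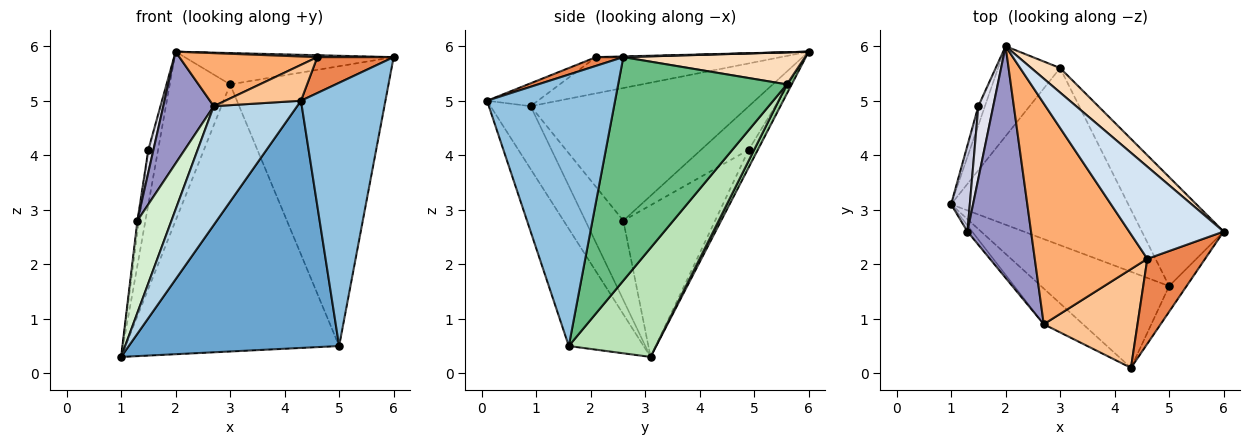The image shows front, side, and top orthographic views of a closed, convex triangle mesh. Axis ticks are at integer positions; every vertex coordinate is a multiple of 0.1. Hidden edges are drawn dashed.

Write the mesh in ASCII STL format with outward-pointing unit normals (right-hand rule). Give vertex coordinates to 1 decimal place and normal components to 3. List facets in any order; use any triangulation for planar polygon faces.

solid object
 facet normal -0.315 -0.885 -0.344
  outer loop
   vertex 5.0 1.6 0.5
   vertex 4.3 0.1 5.0
   vertex 1.0 3.1 0.3
  endloop
 endfacet
 facet normal 0.834 -0.550 -0.054
  outer loop
   vertex 5.0 1.6 0.5
   vertex 6.0 2.6 5.8
   vertex 4.3 0.1 5.0
  endloop
 endfacet
 facet normal -0.419 -0.870 -0.261
  outer loop
   vertex 2.7 0.9 4.9
   vertex 1.0 3.1 0.3
   vertex 4.3 0.1 5.0
  endloop
 endfacet
 facet normal 0.007 -0.021 1.000
  outer loop
   vertex 4.6 2.1 5.8
   vertex 6.0 2.6 5.8
   vertex 2.0 6.0 5.9
  endloop
 endfacet
 facet normal 0.138 -0.386 0.912
  outer loop
   vertex 4.6 2.1 5.8
   vertex 4.3 0.1 5.0
   vertex 6.0 2.6 5.8
  endloop
 endfacet
 facet normal -0.299 -0.223 0.928
  outer loop
   vertex 4.6 2.1 5.8
   vertex 2.0 6.0 5.9
   vertex 2.7 0.9 4.9
  endloop
 endfacet
 facet normal -0.224 -0.333 0.916
  outer loop
   vertex 4.6 2.1 5.8
   vertex 2.7 0.9 4.9
   vertex 4.3 0.1 5.0
  endloop
 endfacet
 facet normal 0.565 0.650 0.509
  outer loop
   vertex 3.0 5.6 5.3
   vertex 2.0 6.0 5.9
   vertex 6.0 2.6 5.8
  endloop
 endfacet
 facet normal 0.704 0.661 -0.258
  outer loop
   vertex 3.0 5.6 5.3
   vertex 6.0 2.6 5.8
   vertex 5.0 1.6 0.5
  endloop
 endfacet
 facet normal 0.071 0.881 -0.469
  outer loop
   vertex 3.0 5.6 5.3
   vertex 1.0 3.1 0.3
   vertex 2.0 6.0 5.9
  endloop
 endfacet
 facet normal 0.322 0.789 -0.523
  outer loop
   vertex 3.0 5.6 5.3
   vertex 5.0 1.6 0.5
   vertex 1.0 3.1 0.3
  endloop
 endfacet
 facet normal -0.744 -0.667 -0.044
  outer loop
   vertex 1.3 2.6 2.8
   vertex 1.0 3.1 0.3
   vertex 2.7 0.9 4.9
  endloop
 endfacet
 facet normal -0.883 -0.204 0.423
  outer loop
   vertex 1.3 2.6 2.8
   vertex 2.7 0.9 4.9
   vertex 2.0 6.0 5.9
  endloop
 endfacet
 facet normal -0.664 0.706 -0.247
  outer loop
   vertex 1.5 4.9 4.1
   vertex 2.0 6.0 5.9
   vertex 1.0 3.1 0.3
  endloop
 endfacet
 facet normal -0.992 0.017 0.122
  outer loop
   vertex 1.5 4.9 4.1
   vertex 1.0 3.1 0.3
   vertex 1.3 2.6 2.8
  endloop
 endfacet
 facet normal -0.941 -0.101 0.323
  outer loop
   vertex 1.5 4.9 4.1
   vertex 1.3 2.6 2.8
   vertex 2.0 6.0 5.9
  endloop
 endfacet
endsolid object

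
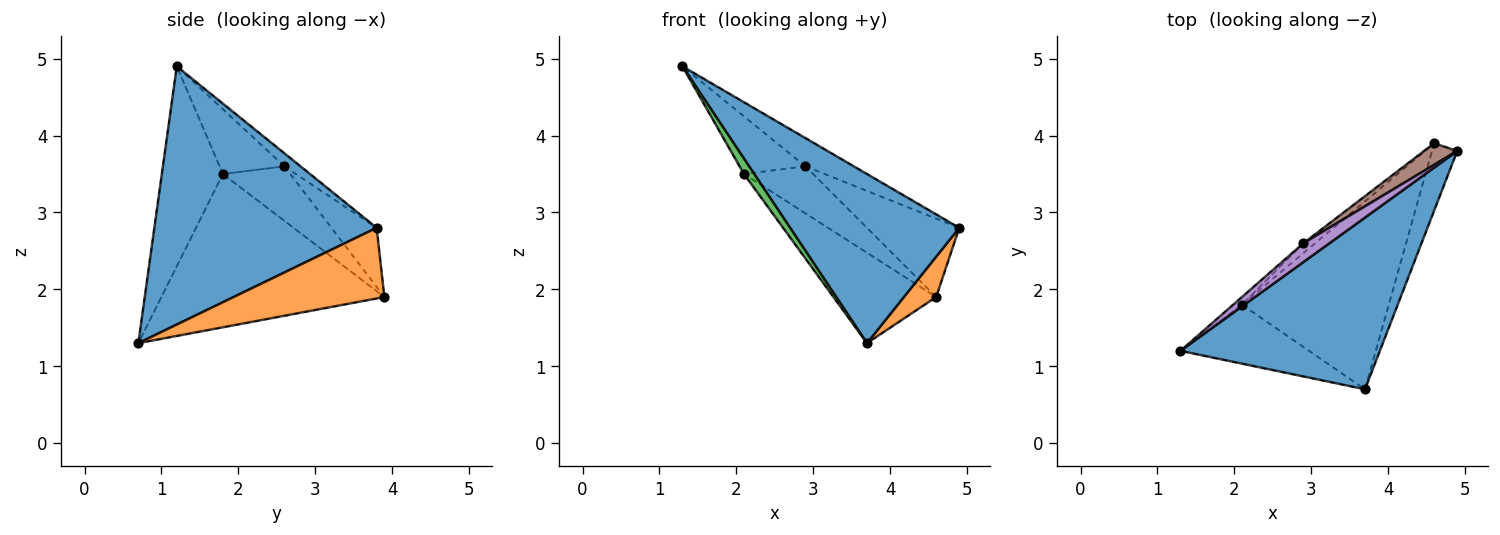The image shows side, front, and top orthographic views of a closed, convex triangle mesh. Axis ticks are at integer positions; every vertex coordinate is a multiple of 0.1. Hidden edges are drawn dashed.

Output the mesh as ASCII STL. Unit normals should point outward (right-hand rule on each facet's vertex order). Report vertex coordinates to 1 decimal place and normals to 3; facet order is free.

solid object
 facet normal 0.678 -0.516 0.524
  outer loop
   vertex 3.7 0.7 1.3
   vertex 4.9 3.8 2.8
   vertex 1.3 1.2 4.9
  endloop
 endfacet
 facet normal 0.923 -0.198 -0.330
  outer loop
   vertex 4.6 3.9 1.9
   vertex 4.9 3.8 2.8
   vertex 3.7 0.7 1.3
  endloop
 endfacet
 facet normal -0.833 -0.140 -0.536
  outer loop
   vertex 2.1 1.8 3.5
   vertex 3.7 0.7 1.3
   vertex 1.3 1.2 4.9
  endloop
 endfacet
 facet normal -0.685 0.316 -0.656
  outer loop
   vertex 2.1 1.8 3.5
   vertex 4.6 3.9 1.9
   vertex 3.7 0.7 1.3
  endloop
 endfacet
 facet normal -0.267 0.802 0.535
  outer loop
   vertex 2.9 2.6 3.6
   vertex 1.3 1.2 4.9
   vertex 4.9 3.8 2.8
  endloop
 endfacet
 facet normal -0.427 0.872 0.239
  outer loop
   vertex 2.9 2.6 3.6
   vertex 4.9 3.8 2.8
   vertex 4.6 3.9 1.9
  endloop
 endfacet
 facet normal -0.698 0.710 -0.095
  outer loop
   vertex 2.9 2.6 3.6
   vertex 2.1 1.8 3.5
   vertex 1.3 1.2 4.9
  endloop
 endfacet
 facet normal -0.690 0.709 -0.148
  outer loop
   vertex 2.9 2.6 3.6
   vertex 4.6 3.9 1.9
   vertex 2.1 1.8 3.5
  endloop
 endfacet
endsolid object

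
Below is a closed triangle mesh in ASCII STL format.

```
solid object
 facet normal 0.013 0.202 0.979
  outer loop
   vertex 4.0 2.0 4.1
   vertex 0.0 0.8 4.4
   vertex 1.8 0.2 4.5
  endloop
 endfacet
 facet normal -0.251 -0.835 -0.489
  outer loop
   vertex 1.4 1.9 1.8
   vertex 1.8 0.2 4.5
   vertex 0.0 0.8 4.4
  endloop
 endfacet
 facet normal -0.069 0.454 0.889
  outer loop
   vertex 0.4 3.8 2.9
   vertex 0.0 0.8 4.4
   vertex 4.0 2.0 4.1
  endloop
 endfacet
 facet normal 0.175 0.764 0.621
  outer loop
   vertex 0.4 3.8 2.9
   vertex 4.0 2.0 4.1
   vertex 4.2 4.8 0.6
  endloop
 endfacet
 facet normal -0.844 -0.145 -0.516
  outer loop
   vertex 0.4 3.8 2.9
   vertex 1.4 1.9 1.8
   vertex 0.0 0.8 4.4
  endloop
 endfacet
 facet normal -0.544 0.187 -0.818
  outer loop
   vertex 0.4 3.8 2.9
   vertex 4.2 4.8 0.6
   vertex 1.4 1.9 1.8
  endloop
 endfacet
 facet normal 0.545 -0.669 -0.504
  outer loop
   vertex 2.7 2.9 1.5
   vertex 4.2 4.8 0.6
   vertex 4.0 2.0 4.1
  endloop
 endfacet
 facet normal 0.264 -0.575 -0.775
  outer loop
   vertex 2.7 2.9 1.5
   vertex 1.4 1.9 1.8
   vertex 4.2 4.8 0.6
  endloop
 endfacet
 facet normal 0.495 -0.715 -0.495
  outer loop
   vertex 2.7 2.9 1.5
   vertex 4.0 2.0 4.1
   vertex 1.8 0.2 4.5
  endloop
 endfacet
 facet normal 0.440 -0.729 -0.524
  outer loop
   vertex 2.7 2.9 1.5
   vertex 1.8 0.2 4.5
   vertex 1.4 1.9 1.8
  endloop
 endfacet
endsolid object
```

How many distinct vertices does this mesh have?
7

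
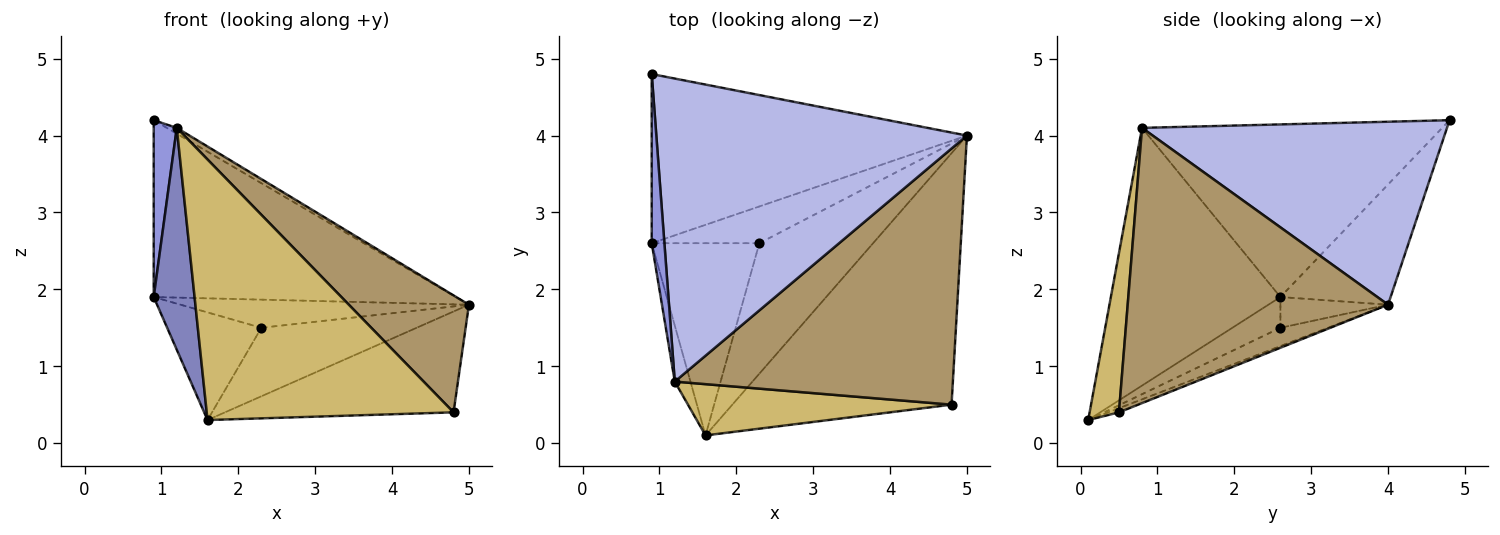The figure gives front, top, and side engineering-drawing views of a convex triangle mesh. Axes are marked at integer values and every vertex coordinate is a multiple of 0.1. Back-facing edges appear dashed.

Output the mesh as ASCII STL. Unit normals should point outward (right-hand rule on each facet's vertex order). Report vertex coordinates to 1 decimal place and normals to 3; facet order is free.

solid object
 facet normal -0.255 0.699 -0.668
  outer loop
   vertex 0.9 4.8 4.2
   vertex 5.0 4.0 1.8
   vertex 0.9 2.6 1.9
  endloop
 endfacet
 facet normal -0.970 -0.234 -0.059
  outer loop
   vertex 1.2 0.8 4.1
   vertex 0.9 2.6 1.9
   vertex 1.6 0.1 0.3
  endloop
 endfacet
 facet normal -0.994 -0.076 0.073
  outer loop
   vertex 1.2 0.8 4.1
   vertex 0.9 4.8 4.2
   vertex 0.9 2.6 1.9
  endloop
 endfacet
 facet normal 0.508 0.017 0.861
  outer loop
   vertex 1.2 0.8 4.1
   vertex 5.0 4.0 1.8
   vertex 0.9 4.8 4.2
  endloop
 endfacet
 facet normal -0.221 0.593 -0.774
  outer loop
   vertex 2.3 2.6 1.5
   vertex 0.9 2.6 1.9
   vertex 5.0 4.0 1.8
  endloop
 endfacet
 facet normal -0.242 0.474 -0.847
  outer loop
   vertex 2.3 2.6 1.5
   vertex 1.6 0.1 0.3
   vertex 0.9 2.6 1.9
  endloop
 endfacet
 facet normal -0.141 0.460 -0.876
  outer loop
   vertex 2.3 2.6 1.5
   vertex 5.0 4.0 1.8
   vertex 1.6 0.1 0.3
  endloop
 endfacet
 facet normal -0.018 0.372 -0.928
  outer loop
   vertex 4.8 0.5 0.4
   vertex 1.6 0.1 0.3
   vertex 5.0 4.0 1.8
  endloop
 endfacet
 facet normal 0.669 -0.309 0.676
  outer loop
   vertex 4.8 0.5 0.4
   vertex 5.0 4.0 1.8
   vertex 1.2 0.8 4.1
  endloop
 endfacet
 facet normal 0.116 -0.975 0.192
  outer loop
   vertex 4.8 0.5 0.4
   vertex 1.2 0.8 4.1
   vertex 1.6 0.1 0.3
  endloop
 endfacet
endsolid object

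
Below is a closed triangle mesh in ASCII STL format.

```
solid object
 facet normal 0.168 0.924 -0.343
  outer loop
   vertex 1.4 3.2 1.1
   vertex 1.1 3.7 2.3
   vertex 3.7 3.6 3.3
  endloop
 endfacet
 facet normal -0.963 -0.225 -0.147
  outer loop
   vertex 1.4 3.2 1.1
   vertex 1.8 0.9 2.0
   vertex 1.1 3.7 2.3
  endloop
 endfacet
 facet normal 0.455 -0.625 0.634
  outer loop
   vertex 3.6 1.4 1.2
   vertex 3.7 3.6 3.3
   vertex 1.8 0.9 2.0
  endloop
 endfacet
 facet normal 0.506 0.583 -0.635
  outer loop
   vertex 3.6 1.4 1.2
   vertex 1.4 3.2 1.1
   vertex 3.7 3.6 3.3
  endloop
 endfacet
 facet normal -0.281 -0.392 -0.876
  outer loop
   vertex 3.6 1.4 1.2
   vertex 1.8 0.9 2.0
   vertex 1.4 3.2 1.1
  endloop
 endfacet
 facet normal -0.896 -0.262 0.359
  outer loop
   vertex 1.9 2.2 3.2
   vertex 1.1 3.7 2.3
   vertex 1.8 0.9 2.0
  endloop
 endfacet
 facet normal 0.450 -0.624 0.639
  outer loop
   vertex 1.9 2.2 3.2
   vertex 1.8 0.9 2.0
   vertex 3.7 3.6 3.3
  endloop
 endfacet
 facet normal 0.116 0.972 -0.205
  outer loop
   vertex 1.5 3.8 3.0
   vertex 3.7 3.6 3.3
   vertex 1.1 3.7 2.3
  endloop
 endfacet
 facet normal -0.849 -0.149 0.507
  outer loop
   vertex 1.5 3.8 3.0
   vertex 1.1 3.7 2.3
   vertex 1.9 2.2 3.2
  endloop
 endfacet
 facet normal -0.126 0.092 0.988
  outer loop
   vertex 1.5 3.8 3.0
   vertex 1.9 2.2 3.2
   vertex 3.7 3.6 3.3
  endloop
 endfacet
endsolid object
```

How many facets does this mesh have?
10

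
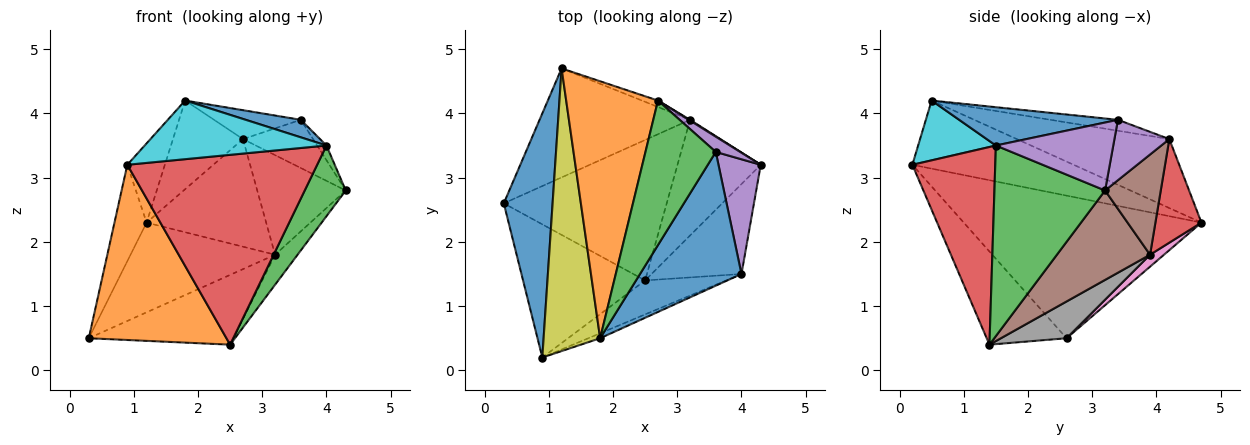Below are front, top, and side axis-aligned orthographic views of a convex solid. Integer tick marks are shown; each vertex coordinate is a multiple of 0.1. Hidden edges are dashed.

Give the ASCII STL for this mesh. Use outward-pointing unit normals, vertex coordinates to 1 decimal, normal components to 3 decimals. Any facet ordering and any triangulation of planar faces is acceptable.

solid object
 facet normal -0.938 0.127 0.321
  outer loop
   vertex 1.2 4.7 2.3
   vertex 0.3 2.6 0.5
   vertex 0.9 0.2 3.2
  endloop
 endfacet
 facet normal -0.419 -0.723 -0.549
  outer loop
   vertex 2.5 1.4 0.4
   vertex 0.9 0.2 3.2
   vertex 0.3 2.6 0.5
  endloop
 endfacet
 facet normal 0.857 -0.318 -0.405
  outer loop
   vertex 4.0 1.5 3.5
   vertex 2.5 1.4 0.4
   vertex 4.3 3.2 2.8
  endloop
 endfacet
 facet normal 0.395 -0.904 -0.162
  outer loop
   vertex 4.0 1.5 3.5
   vertex 0.9 0.2 3.2
   vertex 2.5 1.4 0.4
  endloop
 endfacet
 facet normal 0.847 0.067 0.527
  outer loop
   vertex 4.0 1.5 3.5
   vertex 4.3 3.2 2.8
   vertex 3.6 3.4 3.9
  endloop
 endfacet
 facet normal 0.721 0.174 -0.671
  outer loop
   vertex 3.2 3.9 1.8
   vertex 4.3 3.2 2.8
   vertex 2.5 1.4 0.4
  endloop
 endfacet
 facet normal 0.061 0.634 -0.771
  outer loop
   vertex 3.2 3.9 1.8
   vertex 0.3 2.6 0.5
   vertex 1.2 4.7 2.3
  endloop
 endfacet
 facet normal 0.198 0.436 -0.878
  outer loop
   vertex 3.2 3.9 1.8
   vertex 2.5 1.4 0.4
   vertex 0.3 2.6 0.5
  endloop
 endfacet
 facet normal -0.757 0.176 0.629
  outer loop
   vertex 1.8 0.5 4.2
   vertex 1.2 4.7 2.3
   vertex 0.9 0.2 3.2
  endloop
 endfacet
 facet normal 0.392 -0.917 -0.078
  outer loop
   vertex 1.8 0.5 4.2
   vertex 0.9 0.2 3.2
   vertex 4.0 1.5 3.5
  endloop
 endfacet
 facet normal 0.351 -0.122 0.929
  outer loop
   vertex 1.8 0.5 4.2
   vertex 4.0 1.5 3.5
   vertex 3.6 3.4 3.9
  endloop
 endfacet
 facet normal -0.579 0.266 0.771
  outer loop
   vertex 2.7 4.2 3.6
   vertex 1.2 4.7 2.3
   vertex 1.8 0.5 4.2
  endloop
 endfacet
 facet normal -0.151 0.194 0.969
  outer loop
   vertex 2.7 4.2 3.6
   vertex 1.8 0.5 4.2
   vertex 3.6 3.4 3.9
  endloop
 endfacet
 facet normal 0.359 0.932 -0.056
  outer loop
   vertex 2.7 4.2 3.6
   vertex 3.2 3.9 1.8
   vertex 1.2 4.7 2.3
  endloop
 endfacet
 facet normal 0.598 0.764 0.242
  outer loop
   vertex 2.7 4.2 3.6
   vertex 3.6 3.4 3.9
   vertex 4.3 3.2 2.8
  endloop
 endfacet
 facet normal 0.532 0.846 0.007
  outer loop
   vertex 2.7 4.2 3.6
   vertex 4.3 3.2 2.8
   vertex 3.2 3.9 1.8
  endloop
 endfacet
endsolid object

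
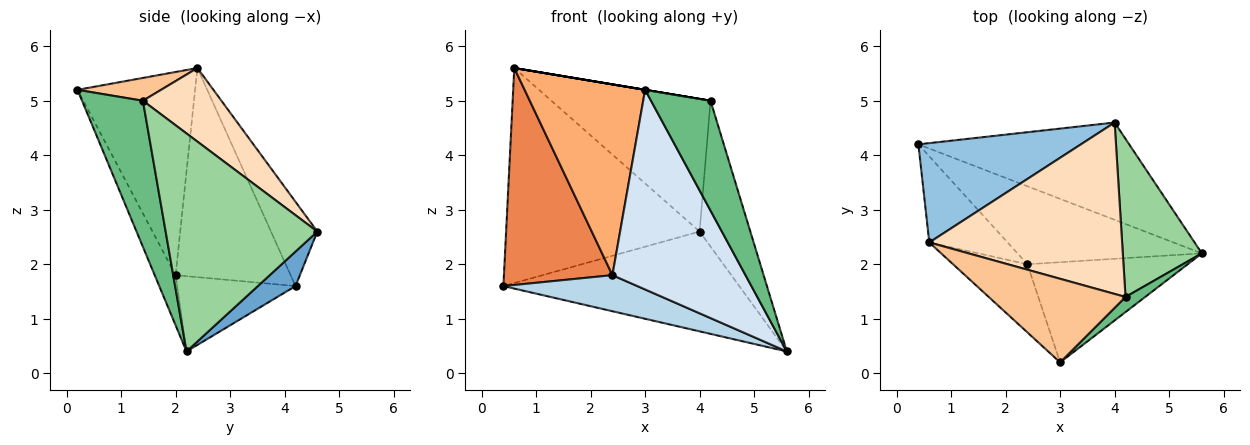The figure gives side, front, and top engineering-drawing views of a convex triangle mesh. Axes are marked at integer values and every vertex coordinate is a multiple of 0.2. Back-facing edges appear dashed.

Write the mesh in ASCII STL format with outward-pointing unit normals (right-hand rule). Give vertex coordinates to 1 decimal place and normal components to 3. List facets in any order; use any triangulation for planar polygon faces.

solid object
 facet normal 0.114 0.711 -0.694
  outer loop
   vertex 4.0 4.6 2.6
   vertex 5.6 2.2 0.4
   vertex 0.4 4.2 1.6
  endloop
 endfacet
 facet normal -0.212 0.887 0.410
  outer loop
   vertex 0.6 2.4 5.6
   vertex 4.0 4.6 2.6
   vertex 0.4 4.2 1.6
  endloop
 endfacet
 facet normal -0.348 -0.393 -0.851
  outer loop
   vertex 2.4 2.0 1.8
   vertex 0.4 4.2 1.6
   vertex 5.6 2.2 0.4
  endloop
 endfacet
 facet normal -0.139 -0.885 -0.444
  outer loop
   vertex 2.4 2.0 1.8
   vertex 5.6 2.2 0.4
   vertex 3.0 0.2 5.2
  endloop
 endfacet
 facet normal -0.702 -0.662 -0.263
  outer loop
   vertex 2.4 2.0 1.8
   vertex 0.6 2.4 5.6
   vertex 0.4 4.2 1.6
  endloop
 endfacet
 facet normal -0.677 -0.693 -0.248
  outer loop
   vertex 2.4 2.0 1.8
   vertex 3.0 0.2 5.2
   vertex 0.6 2.4 5.6
  endloop
 endfacet
 facet normal 0.164 0.000 0.986
  outer loop
   vertex 4.2 1.4 5.0
   vertex 0.6 2.4 5.6
   vertex 3.0 0.2 5.2
  endloop
 endfacet
 facet normal 0.289 0.586 0.757
  outer loop
   vertex 4.2 1.4 5.0
   vertex 4.0 4.6 2.6
   vertex 0.6 2.4 5.6
  endloop
 endfacet
 facet normal 0.712 -0.696 0.096
  outer loop
   vertex 4.2 1.4 5.0
   vertex 3.0 0.2 5.2
   vertex 5.6 2.2 0.4
  endloop
 endfacet
 facet normal 0.897 0.300 0.325
  outer loop
   vertex 4.2 1.4 5.0
   vertex 5.6 2.2 0.4
   vertex 4.0 4.6 2.6
  endloop
 endfacet
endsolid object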